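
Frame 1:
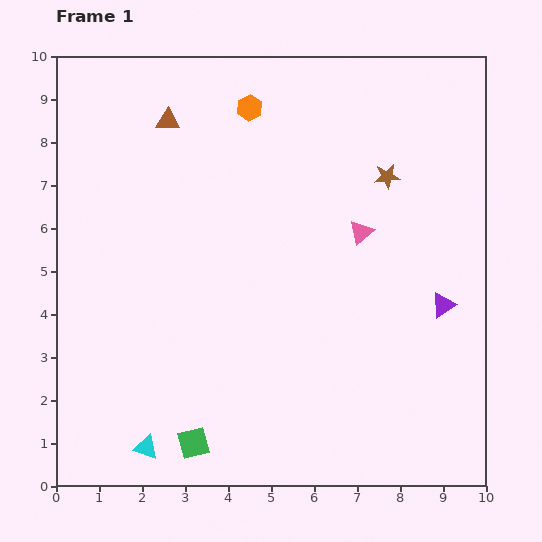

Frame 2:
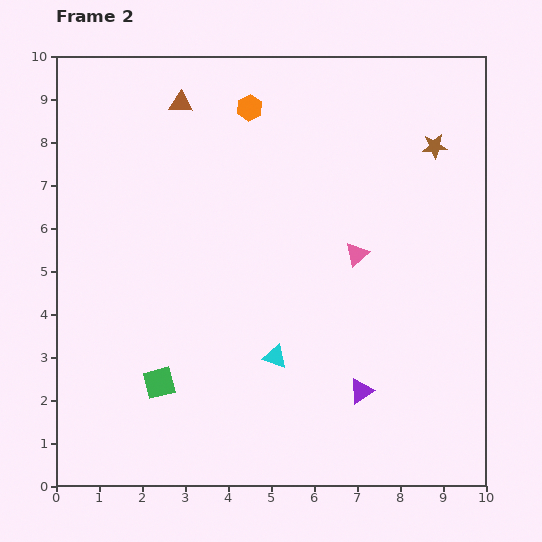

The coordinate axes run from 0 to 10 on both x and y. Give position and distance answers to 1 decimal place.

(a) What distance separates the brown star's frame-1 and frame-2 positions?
1.3

The brown star moved from (7.7, 7.2) to (8.8, 7.9), a distance of √(1.1² + 0.7²) ≈ 1.3.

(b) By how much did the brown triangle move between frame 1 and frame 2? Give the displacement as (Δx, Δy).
(0.3, 0.4)

The brown triangle was at (2.6, 8.5) in frame 1 and (2.9, 8.9) in frame 2.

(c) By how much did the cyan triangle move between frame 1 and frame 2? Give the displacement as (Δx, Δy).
(3.0, 2.1)

The cyan triangle was at (2.1, 0.9) in frame 1 and (5.1, 3.0) in frame 2.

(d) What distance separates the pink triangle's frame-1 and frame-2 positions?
0.5

The pink triangle moved from (7.1, 5.9) to (7.0, 5.4), a distance of √(0.1² + 0.5²) ≈ 0.5.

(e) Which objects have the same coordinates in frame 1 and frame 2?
the orange hexagon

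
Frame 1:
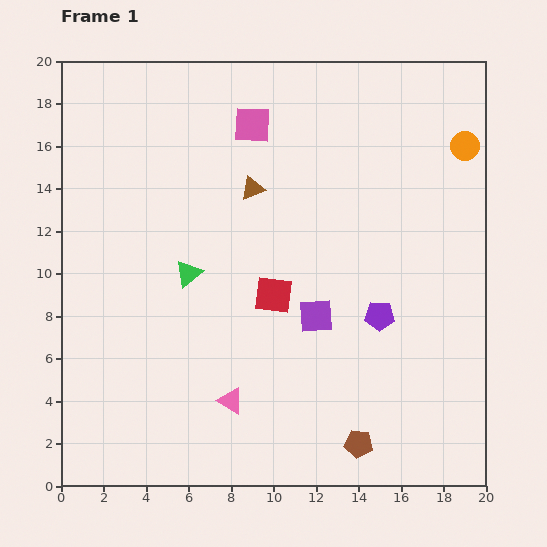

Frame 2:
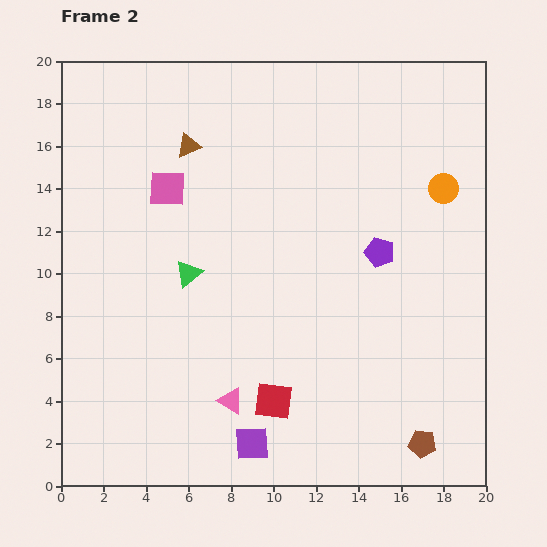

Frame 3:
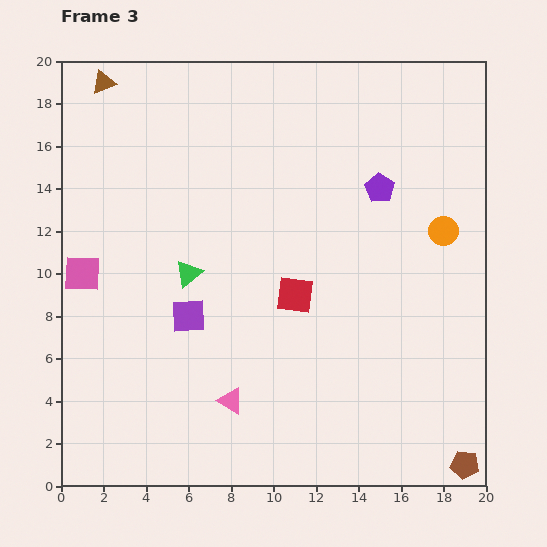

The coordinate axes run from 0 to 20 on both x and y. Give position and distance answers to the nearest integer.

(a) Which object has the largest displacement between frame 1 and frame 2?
the purple square

(moved 7; next 5)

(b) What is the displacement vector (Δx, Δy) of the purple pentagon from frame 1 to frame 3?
(0, 6)

The purple pentagon was at (15, 8) in frame 1 and (15, 14) in frame 3.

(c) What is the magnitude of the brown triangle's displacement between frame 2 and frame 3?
5

The brown triangle moved from (6, 16) to (2, 19), a distance of √(4² + 3²) ≈ 5.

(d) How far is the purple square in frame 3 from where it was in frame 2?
7

The purple square moved from (9, 2) to (6, 8), a distance of √(3² + 6²) ≈ 7.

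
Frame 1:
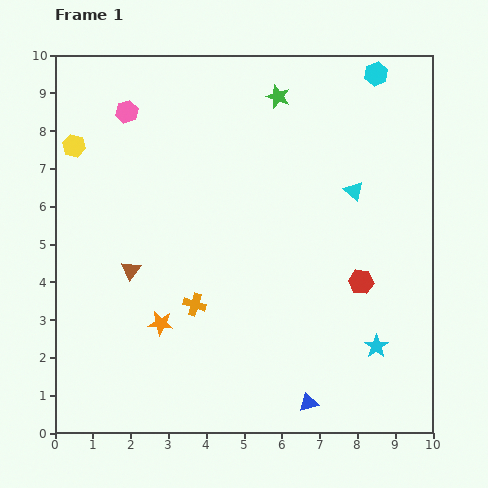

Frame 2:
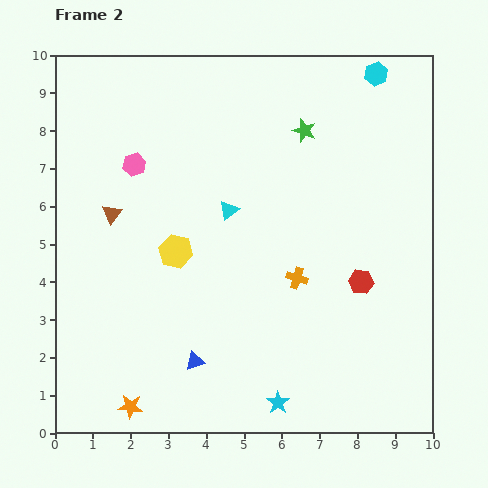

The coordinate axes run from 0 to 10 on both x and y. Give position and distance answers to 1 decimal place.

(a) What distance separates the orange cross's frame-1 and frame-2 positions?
2.8

The orange cross moved from (3.7, 3.4) to (6.4, 4.1), a distance of √(2.7² + 0.7²) ≈ 2.8.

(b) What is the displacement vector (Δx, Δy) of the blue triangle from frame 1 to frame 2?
(-3.0, 1.1)

The blue triangle was at (6.7, 0.8) in frame 1 and (3.7, 1.9) in frame 2.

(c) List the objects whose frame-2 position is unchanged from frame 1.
the red hexagon, the cyan hexagon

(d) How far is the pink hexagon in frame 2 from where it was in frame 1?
1.4

The pink hexagon moved from (1.9, 8.5) to (2.1, 7.1), a distance of √(0.2² + 1.4²) ≈ 1.4.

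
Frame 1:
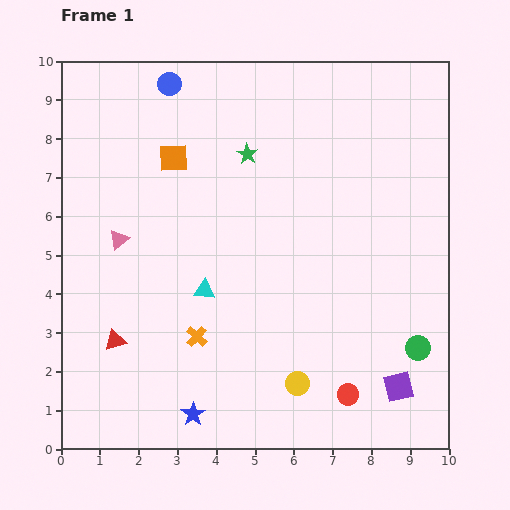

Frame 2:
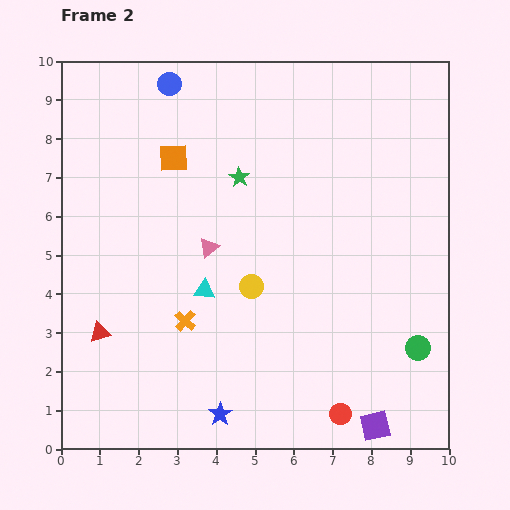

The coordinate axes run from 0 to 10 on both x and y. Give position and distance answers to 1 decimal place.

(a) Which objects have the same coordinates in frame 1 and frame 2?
the green circle, the orange square, the cyan triangle, the blue circle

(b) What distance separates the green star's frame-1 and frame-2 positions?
0.6

The green star moved from (4.8, 7.6) to (4.6, 7.0), a distance of √(0.2² + 0.6²) ≈ 0.6.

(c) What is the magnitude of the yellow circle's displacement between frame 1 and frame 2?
2.8

The yellow circle moved from (6.1, 1.7) to (4.9, 4.2), a distance of √(1.2² + 2.5²) ≈ 2.8.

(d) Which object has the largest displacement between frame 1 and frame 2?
the yellow circle

(moved 2.8; next 2.3)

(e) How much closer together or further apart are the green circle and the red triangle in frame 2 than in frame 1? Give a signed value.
+0.4

Distance in frame 1: 7.8. Distance in frame 2: 8.2.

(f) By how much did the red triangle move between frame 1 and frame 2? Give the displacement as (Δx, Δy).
(-0.4, 0.2)

The red triangle was at (1.4, 2.8) in frame 1 and (1.0, 3.0) in frame 2.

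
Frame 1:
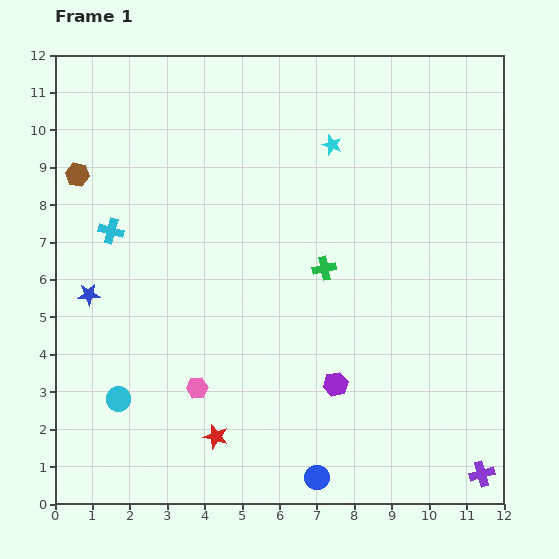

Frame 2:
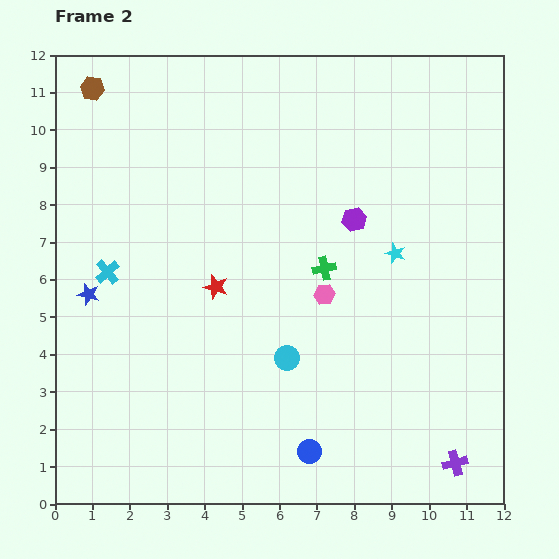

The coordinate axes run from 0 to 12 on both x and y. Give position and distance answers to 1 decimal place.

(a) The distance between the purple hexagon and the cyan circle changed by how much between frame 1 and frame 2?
-1.7

Distance in frame 1: 5.8. Distance in frame 2: 4.1.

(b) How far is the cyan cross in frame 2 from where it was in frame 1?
1.1

The cyan cross moved from (1.5, 7.3) to (1.4, 6.2), a distance of √(0.1² + 1.1²) ≈ 1.1.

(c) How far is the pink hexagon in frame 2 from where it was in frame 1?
4.2

The pink hexagon moved from (3.8, 3.1) to (7.2, 5.6), a distance of √(3.4² + 2.5²) ≈ 4.2.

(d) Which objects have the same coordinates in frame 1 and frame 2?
the green cross, the blue star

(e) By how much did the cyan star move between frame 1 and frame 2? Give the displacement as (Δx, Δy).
(1.7, -2.9)

The cyan star was at (7.4, 9.6) in frame 1 and (9.1, 6.7) in frame 2.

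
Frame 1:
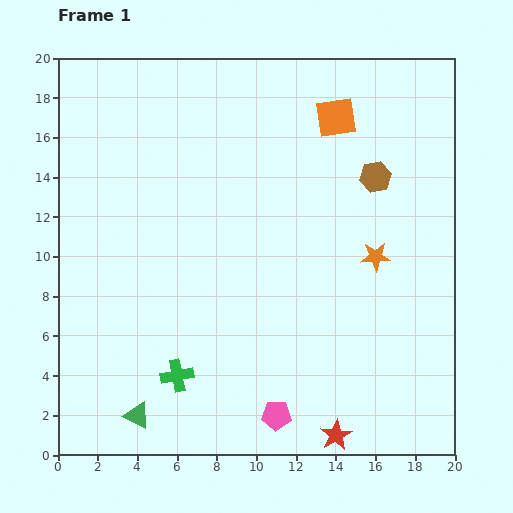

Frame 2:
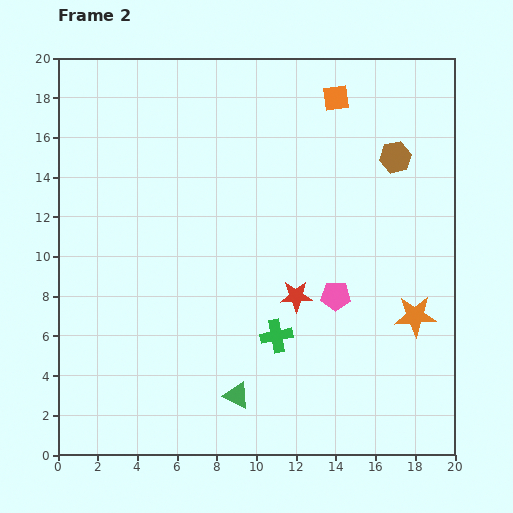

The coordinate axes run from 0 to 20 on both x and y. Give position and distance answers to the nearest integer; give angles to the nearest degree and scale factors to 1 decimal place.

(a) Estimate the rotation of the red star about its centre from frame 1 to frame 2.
28° clockwise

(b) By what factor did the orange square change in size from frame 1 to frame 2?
0.6×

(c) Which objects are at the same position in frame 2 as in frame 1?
none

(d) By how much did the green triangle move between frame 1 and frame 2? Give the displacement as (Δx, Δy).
(5, 1)

The green triangle was at (4, 2) in frame 1 and (9, 3) in frame 2.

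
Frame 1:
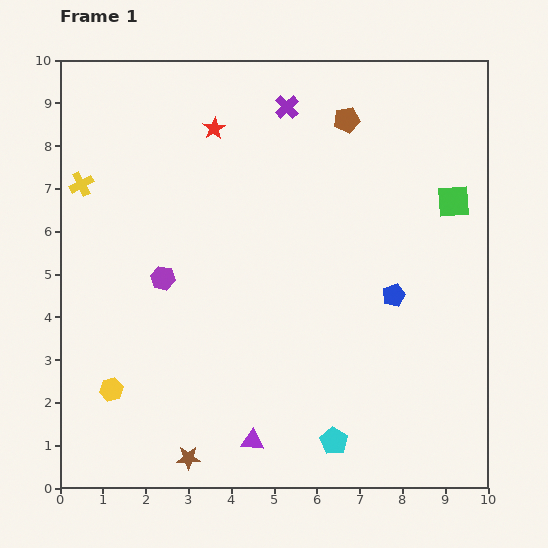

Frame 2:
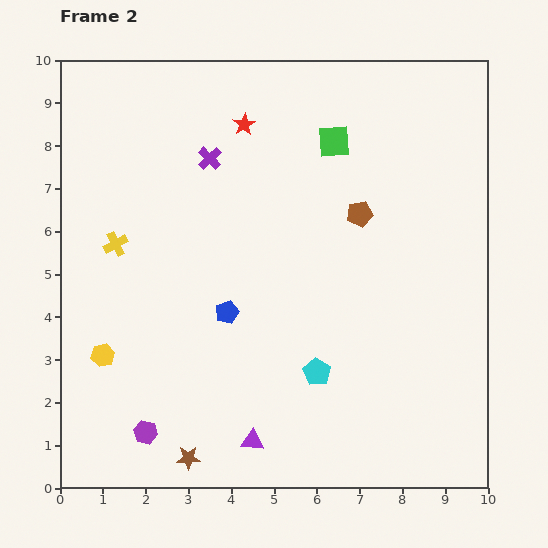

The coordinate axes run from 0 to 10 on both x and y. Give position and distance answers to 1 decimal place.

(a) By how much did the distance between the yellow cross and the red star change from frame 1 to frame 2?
+0.7

Distance in frame 1: 3.4. Distance in frame 2: 4.1.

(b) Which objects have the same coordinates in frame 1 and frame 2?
the brown star, the purple triangle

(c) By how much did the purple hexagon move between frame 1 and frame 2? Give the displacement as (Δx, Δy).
(-0.4, -3.6)

The purple hexagon was at (2.4, 4.9) in frame 1 and (2.0, 1.3) in frame 2.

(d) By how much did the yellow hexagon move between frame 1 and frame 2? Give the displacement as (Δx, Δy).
(-0.2, 0.8)

The yellow hexagon was at (1.2, 2.3) in frame 1 and (1.0, 3.1) in frame 2.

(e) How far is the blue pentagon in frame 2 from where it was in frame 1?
3.9

The blue pentagon moved from (7.8, 4.5) to (3.9, 4.1), a distance of √(3.9² + 0.4²) ≈ 3.9.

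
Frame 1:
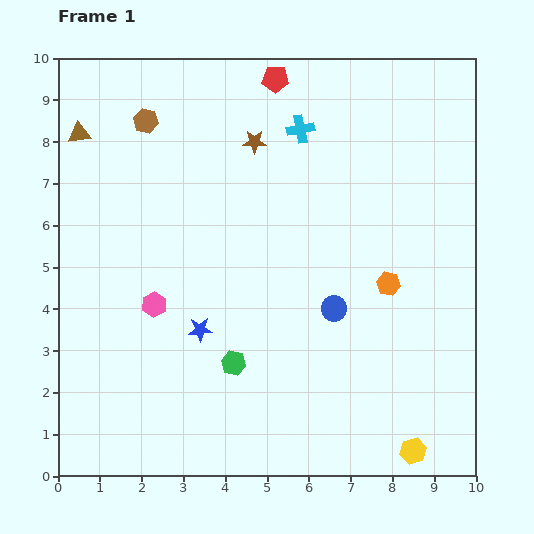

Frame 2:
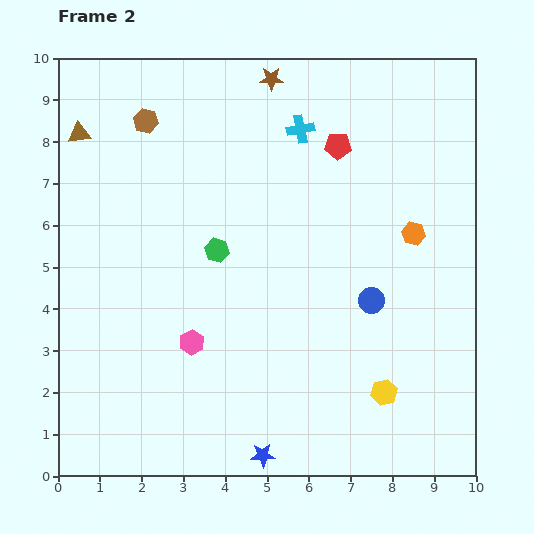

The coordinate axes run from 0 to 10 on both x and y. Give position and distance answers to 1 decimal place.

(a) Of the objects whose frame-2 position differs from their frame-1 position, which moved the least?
the blue circle

(moved 0.9)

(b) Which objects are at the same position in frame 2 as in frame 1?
the brown triangle, the brown hexagon, the cyan cross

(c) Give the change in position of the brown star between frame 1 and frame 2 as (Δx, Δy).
(0.4, 1.5)

The brown star was at (4.7, 8.0) in frame 1 and (5.1, 9.5) in frame 2.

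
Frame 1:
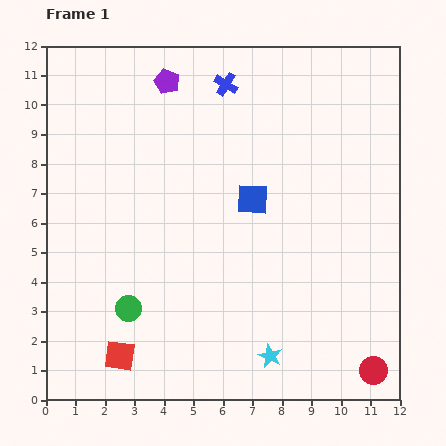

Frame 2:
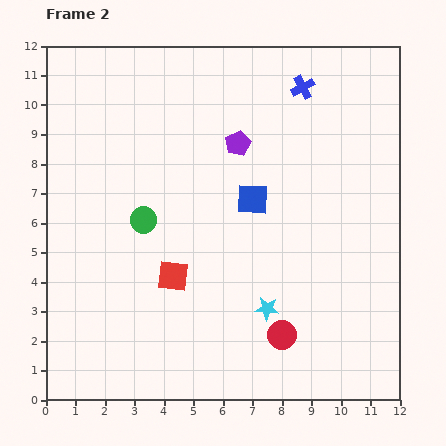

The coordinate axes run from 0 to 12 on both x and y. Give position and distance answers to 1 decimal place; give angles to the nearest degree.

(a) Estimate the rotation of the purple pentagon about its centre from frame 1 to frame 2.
24° clockwise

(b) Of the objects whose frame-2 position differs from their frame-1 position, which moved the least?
the cyan star

(moved 1.6)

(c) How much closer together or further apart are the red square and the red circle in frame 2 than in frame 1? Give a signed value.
-4.4

Distance in frame 1: 8.6. Distance in frame 2: 4.2.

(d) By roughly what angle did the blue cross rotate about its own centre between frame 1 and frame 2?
30° clockwise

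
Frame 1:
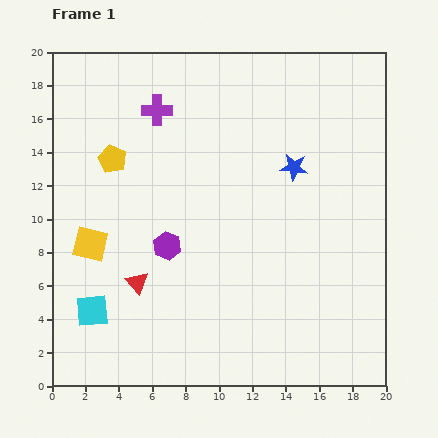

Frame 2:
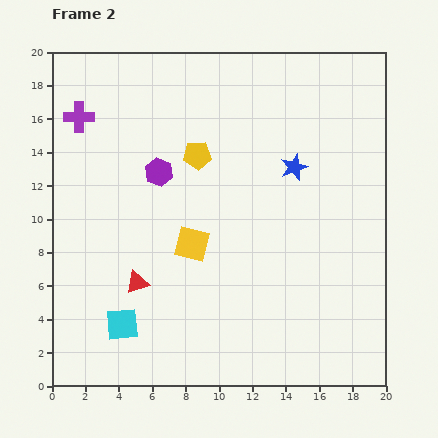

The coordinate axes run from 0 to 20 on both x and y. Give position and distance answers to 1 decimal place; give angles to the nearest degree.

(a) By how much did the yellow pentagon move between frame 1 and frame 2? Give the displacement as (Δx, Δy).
(5.1, 0.2)

The yellow pentagon was at (3.6, 13.6) in frame 1 and (8.7, 13.8) in frame 2.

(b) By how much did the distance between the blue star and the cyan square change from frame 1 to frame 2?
-0.9

Distance in frame 1: 14.8. Distance in frame 2: 13.9.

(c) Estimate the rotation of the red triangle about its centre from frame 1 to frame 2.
52° clockwise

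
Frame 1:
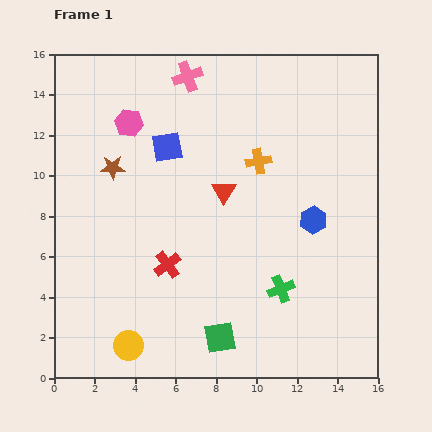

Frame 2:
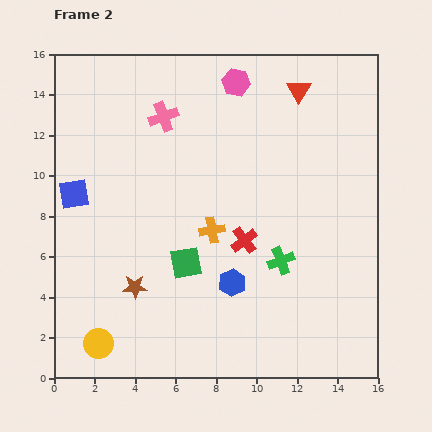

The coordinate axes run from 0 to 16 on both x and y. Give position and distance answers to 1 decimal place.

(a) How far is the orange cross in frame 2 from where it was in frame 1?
4.1

The orange cross moved from (10.1, 10.7) to (7.8, 7.3), a distance of √(2.3² + 3.4²) ≈ 4.1.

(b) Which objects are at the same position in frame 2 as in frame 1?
none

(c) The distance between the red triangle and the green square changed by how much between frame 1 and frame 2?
+3.0

Distance in frame 1: 7.2. Distance in frame 2: 10.2.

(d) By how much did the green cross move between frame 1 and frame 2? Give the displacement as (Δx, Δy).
(0.0, 1.4)

The green cross was at (11.2, 4.4) in frame 1 and (11.2, 5.8) in frame 2.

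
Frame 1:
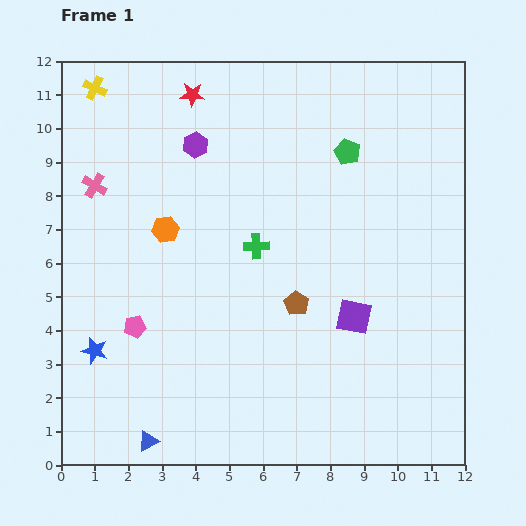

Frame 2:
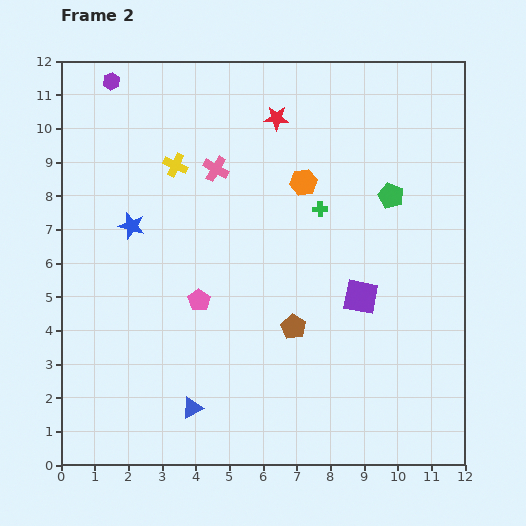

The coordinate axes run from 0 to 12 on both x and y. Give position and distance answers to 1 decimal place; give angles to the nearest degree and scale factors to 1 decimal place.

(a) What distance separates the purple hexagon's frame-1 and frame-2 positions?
3.1

The purple hexagon moved from (4.0, 9.5) to (1.5, 11.4), a distance of √(2.5² + 1.9²) ≈ 3.1.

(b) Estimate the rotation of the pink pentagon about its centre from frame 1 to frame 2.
25° counter-clockwise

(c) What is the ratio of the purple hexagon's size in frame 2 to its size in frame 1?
0.7×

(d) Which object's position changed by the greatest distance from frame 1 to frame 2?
the orange hexagon

(moved 4.3; next 3.9)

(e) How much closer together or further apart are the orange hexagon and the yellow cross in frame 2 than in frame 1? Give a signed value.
-0.9

Distance in frame 1: 4.7. Distance in frame 2: 3.8.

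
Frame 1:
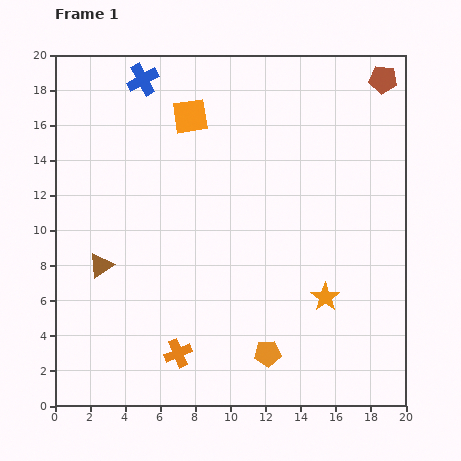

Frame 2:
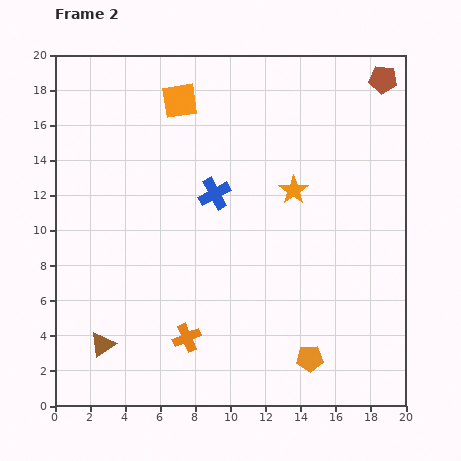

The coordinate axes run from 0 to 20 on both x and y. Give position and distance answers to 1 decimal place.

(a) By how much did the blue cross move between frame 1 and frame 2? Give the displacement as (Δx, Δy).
(4.1, -6.5)

The blue cross was at (5.0, 18.6) in frame 1 and (9.1, 12.1) in frame 2.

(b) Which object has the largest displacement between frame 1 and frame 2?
the blue cross

(moved 7.7; next 6.4)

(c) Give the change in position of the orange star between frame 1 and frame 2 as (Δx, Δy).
(-1.8, 6.1)

The orange star was at (15.4, 6.2) in frame 1 and (13.6, 12.3) in frame 2.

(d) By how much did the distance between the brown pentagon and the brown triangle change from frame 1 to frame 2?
+2.7

Distance in frame 1: 19.3. Distance in frame 2: 22.0.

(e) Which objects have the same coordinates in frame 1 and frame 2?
the brown pentagon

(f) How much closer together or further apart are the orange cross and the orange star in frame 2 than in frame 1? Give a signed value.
+1.4

Distance in frame 1: 9.0. Distance in frame 2: 10.4.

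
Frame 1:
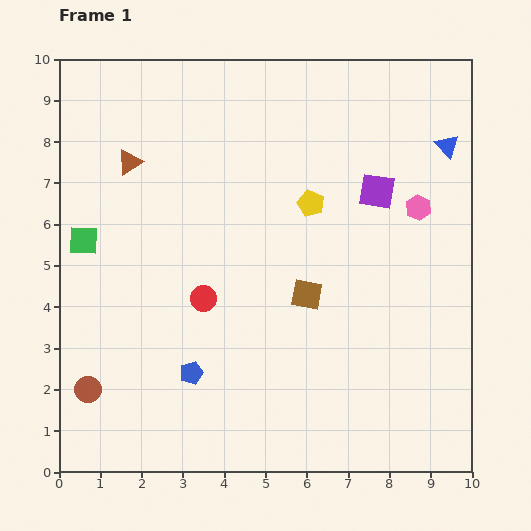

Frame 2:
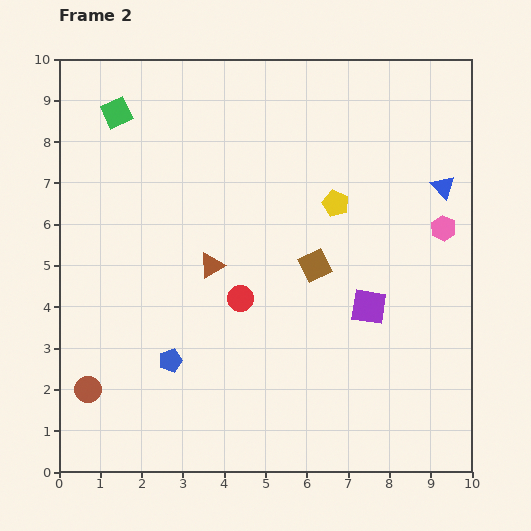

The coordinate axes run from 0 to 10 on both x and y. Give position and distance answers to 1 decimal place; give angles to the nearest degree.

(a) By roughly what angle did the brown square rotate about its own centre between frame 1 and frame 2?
37° counter-clockwise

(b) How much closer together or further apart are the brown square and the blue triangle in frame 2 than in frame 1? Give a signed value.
-1.4

Distance in frame 1: 5.0. Distance in frame 2: 3.6.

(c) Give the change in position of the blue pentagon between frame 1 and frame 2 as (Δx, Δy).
(-0.5, 0.3)

The blue pentagon was at (3.2, 2.4) in frame 1 and (2.7, 2.7) in frame 2.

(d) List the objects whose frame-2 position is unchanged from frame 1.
the brown circle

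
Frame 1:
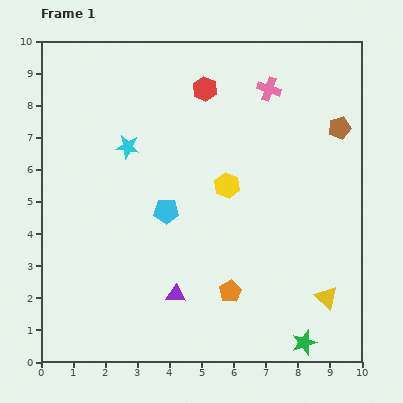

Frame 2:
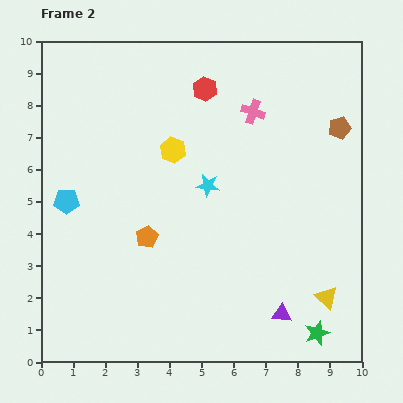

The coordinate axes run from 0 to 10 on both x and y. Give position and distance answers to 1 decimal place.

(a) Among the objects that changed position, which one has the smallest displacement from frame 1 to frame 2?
the green star

(moved 0.5)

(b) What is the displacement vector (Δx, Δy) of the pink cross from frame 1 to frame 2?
(-0.5, -0.7)

The pink cross was at (7.1, 8.5) in frame 1 and (6.6, 7.8) in frame 2.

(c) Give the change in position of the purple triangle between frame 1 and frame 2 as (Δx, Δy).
(3.3, -0.6)

The purple triangle was at (4.2, 2.1) in frame 1 and (7.5, 1.5) in frame 2.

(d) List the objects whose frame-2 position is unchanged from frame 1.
the brown pentagon, the red hexagon, the yellow triangle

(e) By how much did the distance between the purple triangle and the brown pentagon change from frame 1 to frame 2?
-1.2

Distance in frame 1: 7.3. Distance in frame 2: 6.1.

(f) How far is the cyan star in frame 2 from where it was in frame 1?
2.8

The cyan star moved from (2.7, 6.7) to (5.2, 5.5), a distance of √(2.5² + 1.2²) ≈ 2.8.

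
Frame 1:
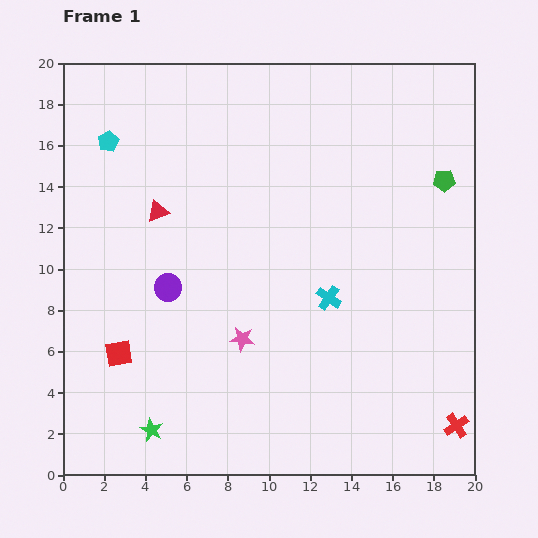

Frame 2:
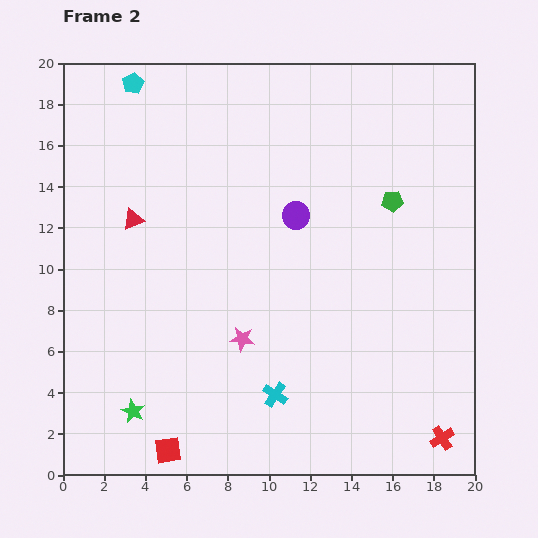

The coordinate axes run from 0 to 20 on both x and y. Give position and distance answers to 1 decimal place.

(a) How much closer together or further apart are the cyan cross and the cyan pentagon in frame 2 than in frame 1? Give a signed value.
+3.5

Distance in frame 1: 13.1. Distance in frame 2: 16.6.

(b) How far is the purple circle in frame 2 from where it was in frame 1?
7.1

The purple circle moved from (5.1, 9.1) to (11.3, 12.6), a distance of √(6.2² + 3.5²) ≈ 7.1.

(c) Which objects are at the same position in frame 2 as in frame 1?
the pink star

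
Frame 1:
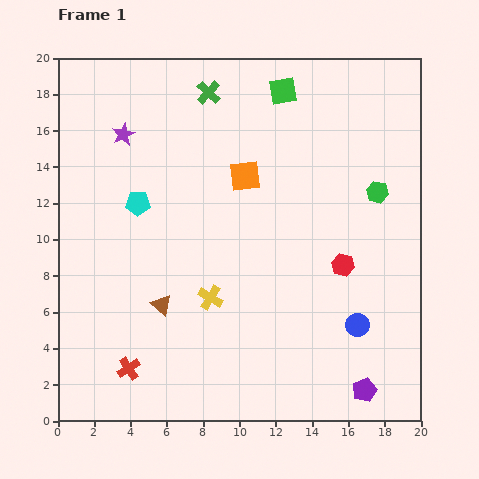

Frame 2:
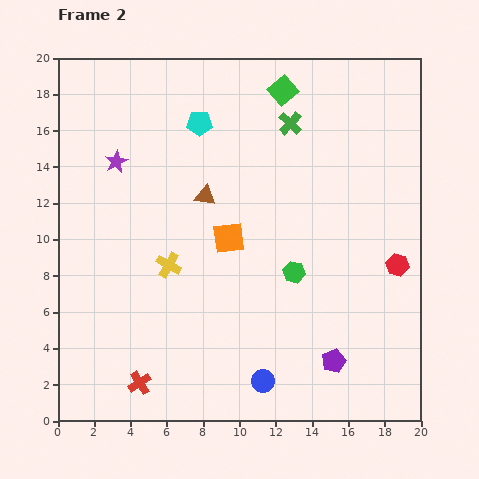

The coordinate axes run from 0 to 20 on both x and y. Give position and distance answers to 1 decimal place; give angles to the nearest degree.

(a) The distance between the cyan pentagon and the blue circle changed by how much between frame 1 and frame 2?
+0.8

Distance in frame 1: 13.8. Distance in frame 2: 14.6.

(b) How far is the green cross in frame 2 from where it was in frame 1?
4.8

The green cross moved from (8.3, 18.1) to (12.8, 16.4), a distance of √(4.5² + 1.7²) ≈ 4.8.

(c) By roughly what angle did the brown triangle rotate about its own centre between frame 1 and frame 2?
29° counter-clockwise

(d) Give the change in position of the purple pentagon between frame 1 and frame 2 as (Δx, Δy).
(-1.7, 1.6)

The purple pentagon was at (16.9, 1.7) in frame 1 and (15.2, 3.3) in frame 2.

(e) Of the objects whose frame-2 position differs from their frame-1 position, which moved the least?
the red cross

(moved 1.0)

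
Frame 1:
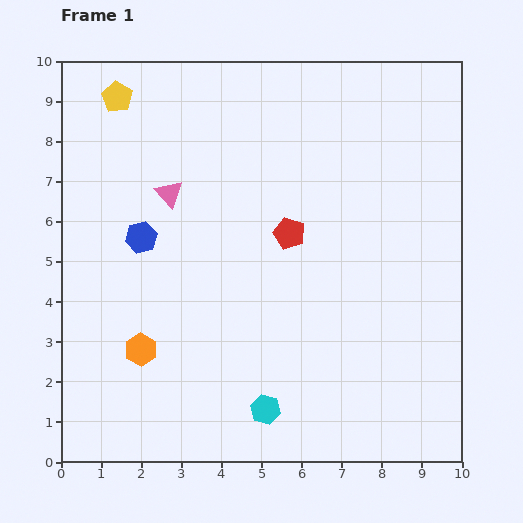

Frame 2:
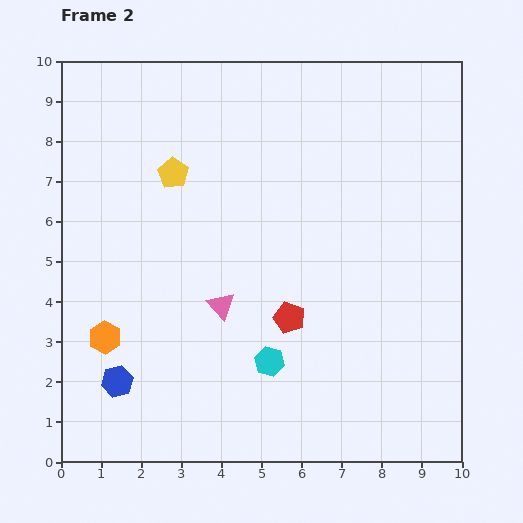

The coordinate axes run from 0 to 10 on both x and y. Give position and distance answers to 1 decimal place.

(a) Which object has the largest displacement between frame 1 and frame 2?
the blue hexagon

(moved 3.6; next 3.1)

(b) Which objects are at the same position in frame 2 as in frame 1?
none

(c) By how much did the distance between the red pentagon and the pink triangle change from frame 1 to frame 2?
-1.5

Distance in frame 1: 3.2. Distance in frame 2: 1.7.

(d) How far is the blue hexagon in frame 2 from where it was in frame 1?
3.6

The blue hexagon moved from (2.0, 5.6) to (1.4, 2.0), a distance of √(0.6² + 3.6²) ≈ 3.6.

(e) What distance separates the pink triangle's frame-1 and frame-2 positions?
3.1

The pink triangle moved from (2.7, 6.7) to (4.0, 3.9), a distance of √(1.3² + 2.8²) ≈ 3.1.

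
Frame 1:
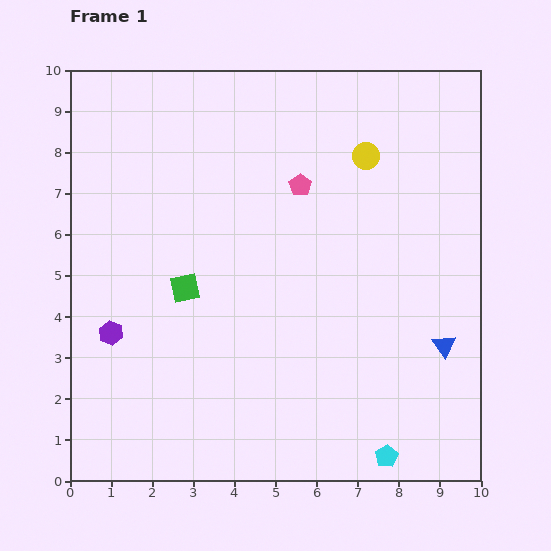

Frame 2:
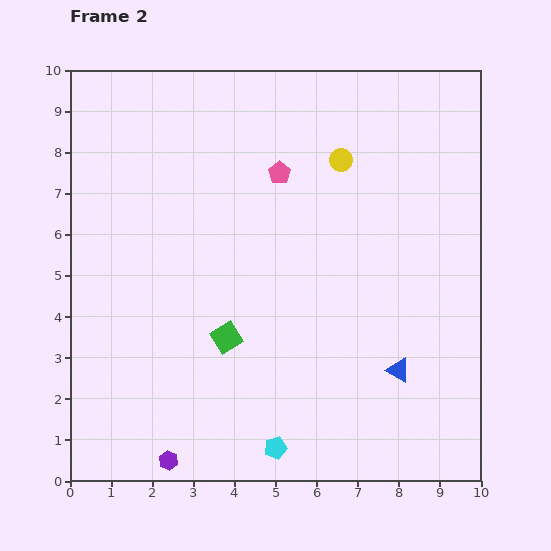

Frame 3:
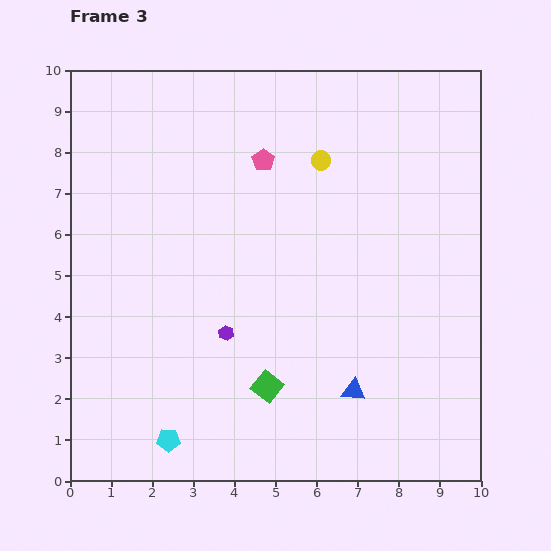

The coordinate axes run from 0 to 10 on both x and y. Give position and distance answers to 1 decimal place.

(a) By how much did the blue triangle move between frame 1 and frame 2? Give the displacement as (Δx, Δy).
(-1.1, -0.6)

The blue triangle was at (9.1, 3.3) in frame 1 and (8.0, 2.7) in frame 2.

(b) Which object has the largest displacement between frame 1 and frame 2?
the purple hexagon

(moved 3.4; next 2.7)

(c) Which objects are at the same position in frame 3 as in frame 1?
none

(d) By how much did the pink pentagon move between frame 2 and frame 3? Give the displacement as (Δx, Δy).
(-0.4, 0.3)

The pink pentagon was at (5.1, 7.5) in frame 2 and (4.7, 7.8) in frame 3.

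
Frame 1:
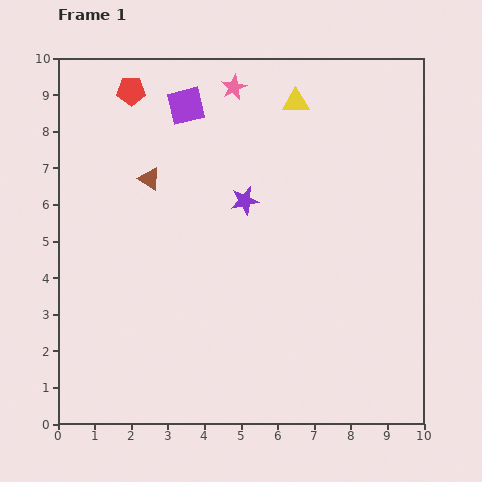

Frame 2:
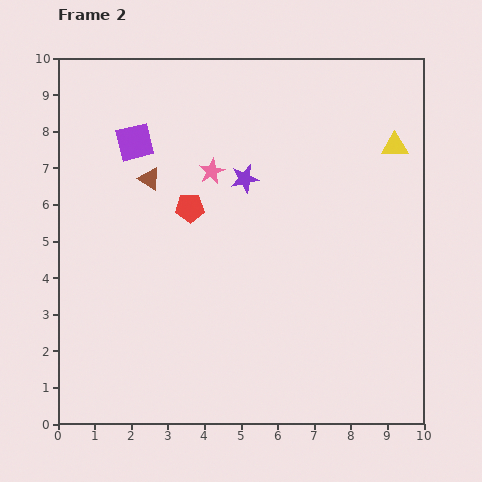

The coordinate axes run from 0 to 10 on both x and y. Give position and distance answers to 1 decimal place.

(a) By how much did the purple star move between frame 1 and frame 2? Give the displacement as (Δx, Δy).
(0.0, 0.6)

The purple star was at (5.1, 6.1) in frame 1 and (5.1, 6.7) in frame 2.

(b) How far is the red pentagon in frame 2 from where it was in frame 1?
3.6

The red pentagon moved from (2.0, 9.1) to (3.6, 5.9), a distance of √(1.6² + 3.2²) ≈ 3.6.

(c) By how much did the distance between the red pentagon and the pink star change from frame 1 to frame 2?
-1.6

Distance in frame 1: 2.8. Distance in frame 2: 1.2.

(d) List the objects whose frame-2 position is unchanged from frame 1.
the brown triangle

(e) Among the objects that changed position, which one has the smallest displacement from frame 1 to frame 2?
the purple star

(moved 0.6)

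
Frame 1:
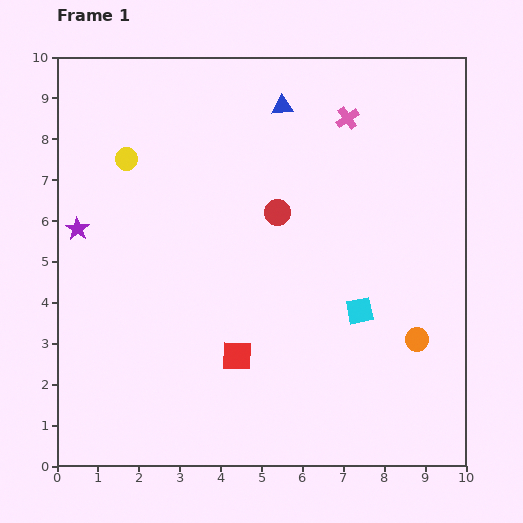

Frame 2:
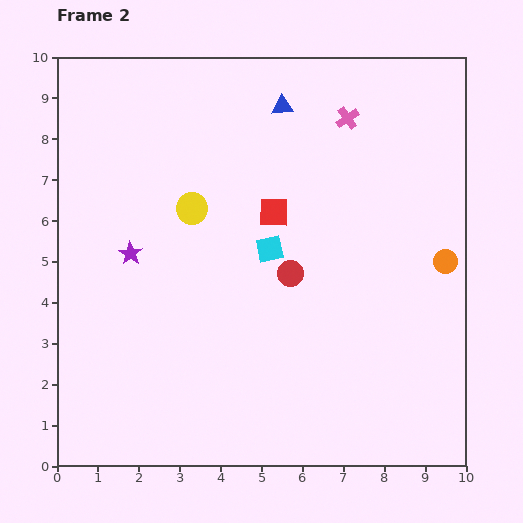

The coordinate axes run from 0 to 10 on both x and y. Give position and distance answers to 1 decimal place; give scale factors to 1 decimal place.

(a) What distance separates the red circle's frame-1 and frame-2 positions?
1.5

The red circle moved from (5.4, 6.2) to (5.7, 4.7), a distance of √(0.3² + 1.5²) ≈ 1.5.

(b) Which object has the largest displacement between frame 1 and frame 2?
the red square

(moved 3.6; next 2.7)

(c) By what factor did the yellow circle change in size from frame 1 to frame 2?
1.4×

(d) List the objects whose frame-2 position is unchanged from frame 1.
the blue triangle, the pink cross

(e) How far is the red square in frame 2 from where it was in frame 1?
3.6

The red square moved from (4.4, 2.7) to (5.3, 6.2), a distance of √(0.9² + 3.5²) ≈ 3.6.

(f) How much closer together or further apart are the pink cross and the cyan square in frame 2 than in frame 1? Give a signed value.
-1.0

Distance in frame 1: 4.7. Distance in frame 2: 3.7.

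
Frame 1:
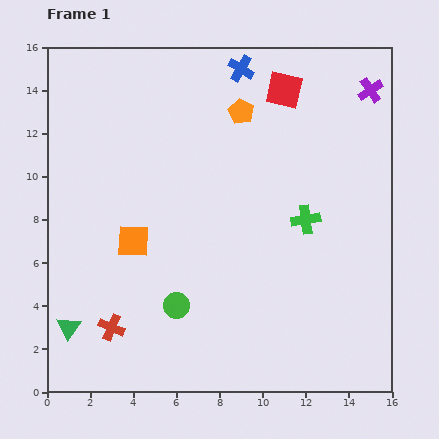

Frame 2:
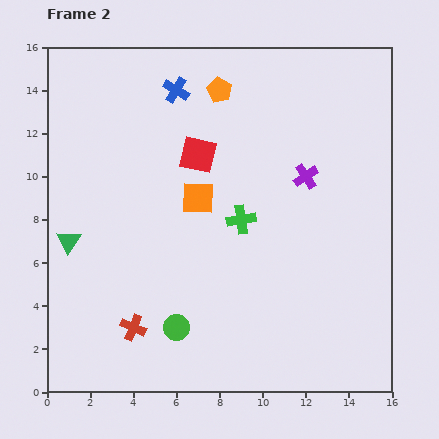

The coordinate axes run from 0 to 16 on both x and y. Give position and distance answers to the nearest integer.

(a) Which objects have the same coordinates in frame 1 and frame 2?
none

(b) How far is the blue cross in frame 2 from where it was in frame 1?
3

The blue cross moved from (9, 15) to (6, 14), a distance of √(3² + 1²) ≈ 3.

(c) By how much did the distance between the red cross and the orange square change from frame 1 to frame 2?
+3

Distance in frame 1: 4. Distance in frame 2: 7.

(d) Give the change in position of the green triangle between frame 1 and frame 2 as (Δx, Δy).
(0, 4)

The green triangle was at (1, 3) in frame 1 and (1, 7) in frame 2.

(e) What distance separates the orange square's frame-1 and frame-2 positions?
4

The orange square moved from (4, 7) to (7, 9), a distance of √(3² + 2²) ≈ 4.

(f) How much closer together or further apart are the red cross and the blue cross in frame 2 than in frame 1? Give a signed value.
-2

Distance in frame 1: 13. Distance in frame 2: 11.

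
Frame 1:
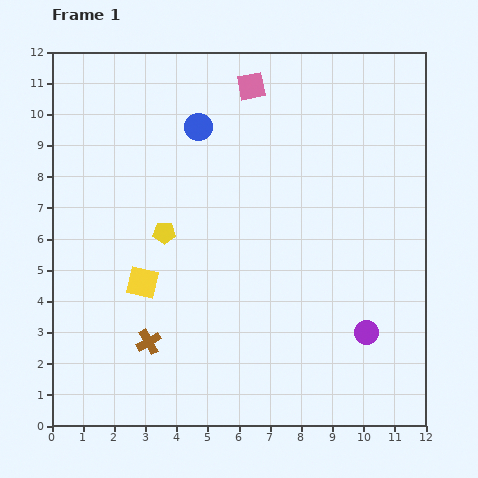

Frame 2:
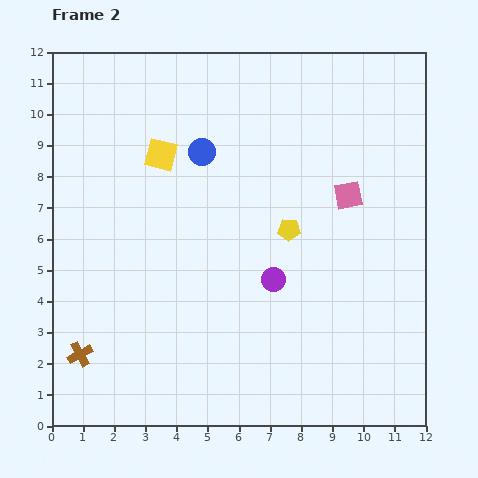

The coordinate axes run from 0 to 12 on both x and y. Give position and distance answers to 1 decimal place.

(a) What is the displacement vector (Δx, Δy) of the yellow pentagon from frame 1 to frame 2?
(4.0, 0.1)

The yellow pentagon was at (3.6, 6.2) in frame 1 and (7.6, 6.3) in frame 2.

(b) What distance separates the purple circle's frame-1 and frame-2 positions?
3.4

The purple circle moved from (10.1, 3.0) to (7.1, 4.7), a distance of √(3.0² + 1.7²) ≈ 3.4.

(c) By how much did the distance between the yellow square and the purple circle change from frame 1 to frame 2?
-2.0

Distance in frame 1: 7.4. Distance in frame 2: 5.4.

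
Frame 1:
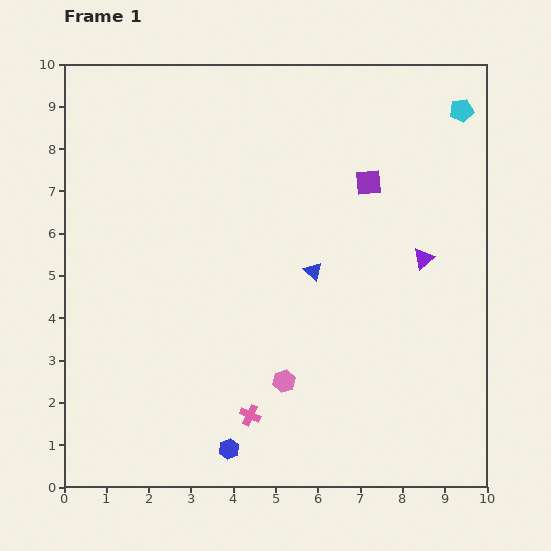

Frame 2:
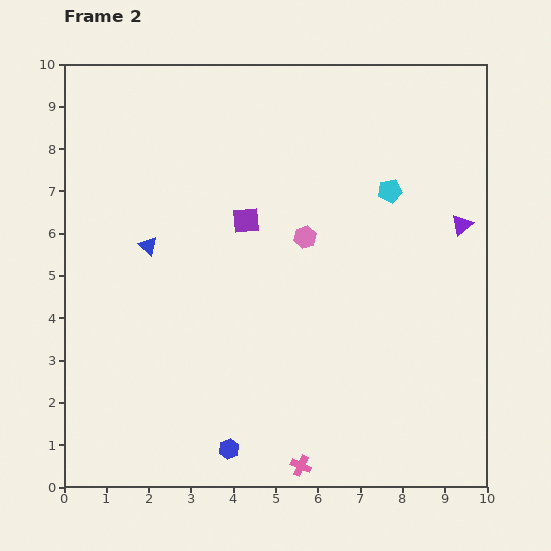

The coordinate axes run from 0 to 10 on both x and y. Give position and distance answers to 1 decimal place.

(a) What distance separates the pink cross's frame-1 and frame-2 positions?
1.7

The pink cross moved from (4.4, 1.7) to (5.6, 0.5), a distance of √(1.2² + 1.2²) ≈ 1.7.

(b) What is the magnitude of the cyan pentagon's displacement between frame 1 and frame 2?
2.5

The cyan pentagon moved from (9.4, 8.9) to (7.7, 7.0), a distance of √(1.7² + 1.9²) ≈ 2.5.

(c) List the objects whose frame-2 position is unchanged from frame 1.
the blue hexagon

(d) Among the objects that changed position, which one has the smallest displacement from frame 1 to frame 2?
the purple triangle

(moved 1.2)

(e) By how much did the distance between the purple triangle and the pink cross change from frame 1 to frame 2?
+1.4

Distance in frame 1: 5.5. Distance in frame 2: 6.9.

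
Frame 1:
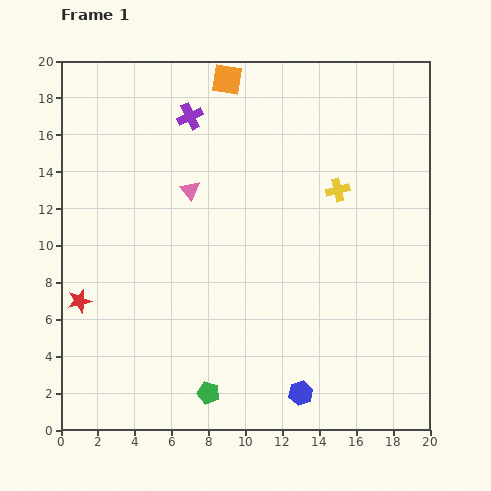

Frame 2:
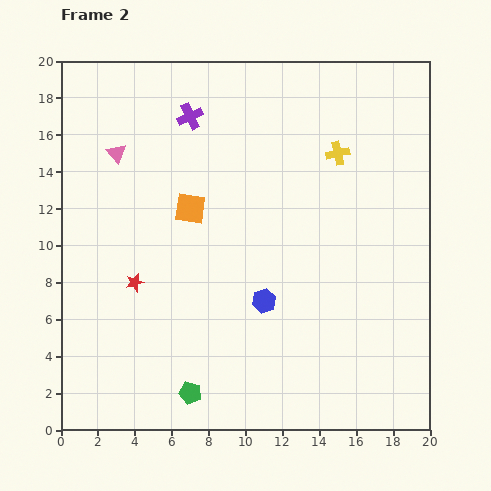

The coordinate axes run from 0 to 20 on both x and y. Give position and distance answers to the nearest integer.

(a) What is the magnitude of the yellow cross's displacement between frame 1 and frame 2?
2

The yellow cross moved from (15, 13) to (15, 15), a distance of √(0² + 2²) ≈ 2.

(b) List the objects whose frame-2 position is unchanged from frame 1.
the purple cross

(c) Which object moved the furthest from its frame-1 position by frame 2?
the orange square

(moved 7; next 5)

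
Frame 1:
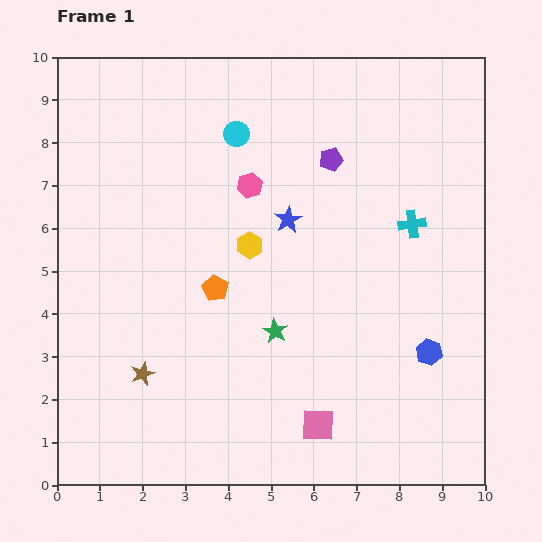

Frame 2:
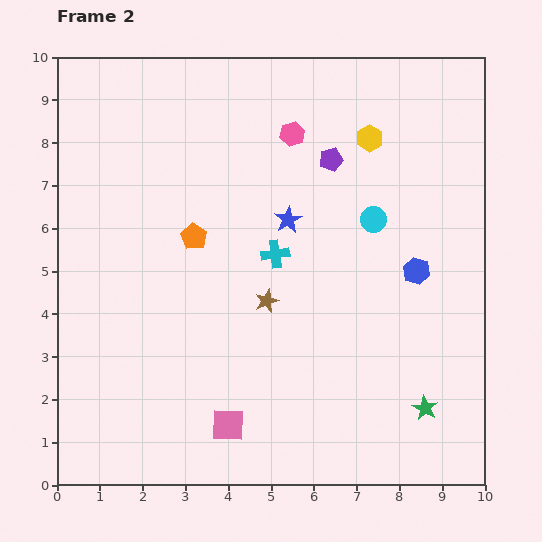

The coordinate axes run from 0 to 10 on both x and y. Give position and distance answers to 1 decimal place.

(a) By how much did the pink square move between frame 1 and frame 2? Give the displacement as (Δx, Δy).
(-2.1, 0.0)

The pink square was at (6.1, 1.4) in frame 1 and (4.0, 1.4) in frame 2.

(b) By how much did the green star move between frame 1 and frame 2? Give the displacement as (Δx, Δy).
(3.5, -1.8)

The green star was at (5.1, 3.6) in frame 1 and (8.6, 1.8) in frame 2.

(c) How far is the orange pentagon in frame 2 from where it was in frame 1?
1.3

The orange pentagon moved from (3.7, 4.6) to (3.2, 5.8), a distance of √(0.5² + 1.2²) ≈ 1.3.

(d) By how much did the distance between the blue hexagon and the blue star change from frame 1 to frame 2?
-1.3

Distance in frame 1: 4.5. Distance in frame 2: 3.2.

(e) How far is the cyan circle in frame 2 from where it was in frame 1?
3.8

The cyan circle moved from (4.2, 8.2) to (7.4, 6.2), a distance of √(3.2² + 2.0²) ≈ 3.8.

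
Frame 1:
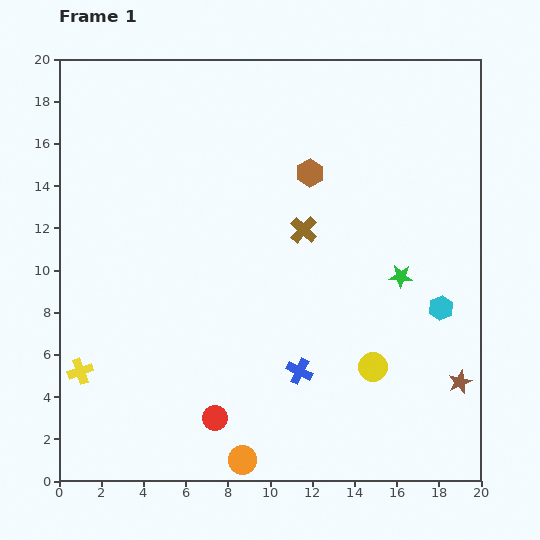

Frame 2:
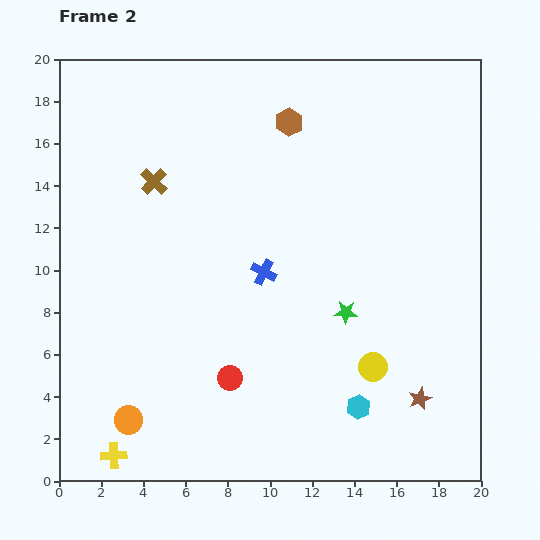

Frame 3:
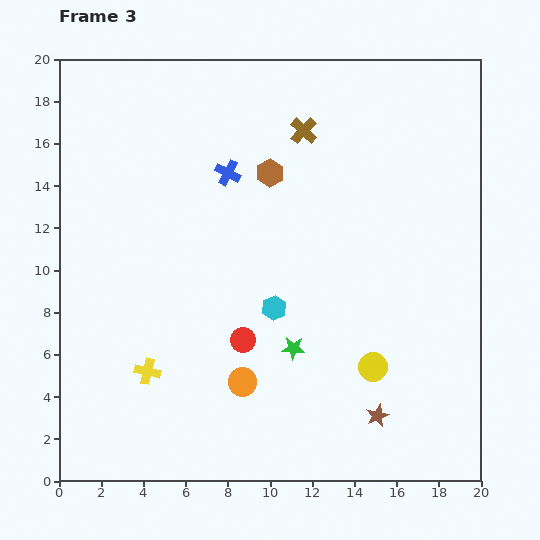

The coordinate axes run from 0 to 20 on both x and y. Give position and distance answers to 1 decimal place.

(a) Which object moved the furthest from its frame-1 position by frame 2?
the brown cross

(moved 7.5; next 6.1)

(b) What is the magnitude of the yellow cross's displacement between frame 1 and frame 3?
3.2

The yellow cross moved from (1.0, 5.2) to (4.2, 5.2), a distance of √(3.2² + 0.0²) ≈ 3.2.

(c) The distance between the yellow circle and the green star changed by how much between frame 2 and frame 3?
+1.0

Distance in frame 2: 2.9. Distance in frame 3: 3.9.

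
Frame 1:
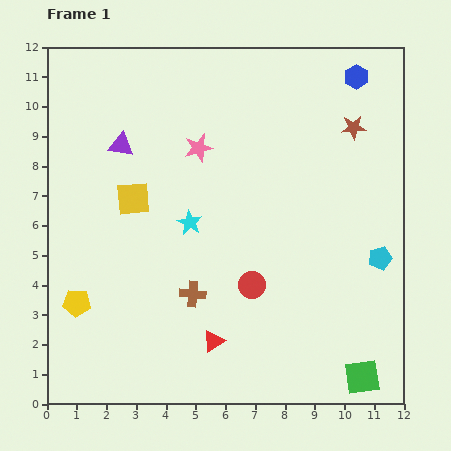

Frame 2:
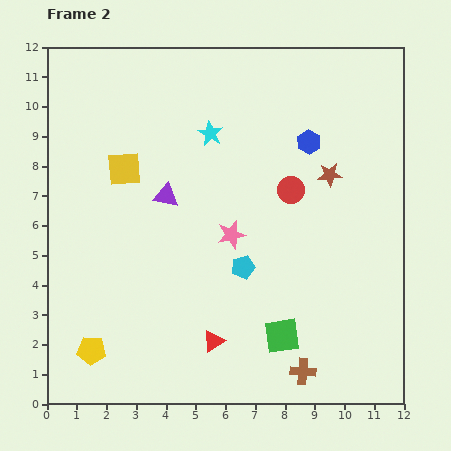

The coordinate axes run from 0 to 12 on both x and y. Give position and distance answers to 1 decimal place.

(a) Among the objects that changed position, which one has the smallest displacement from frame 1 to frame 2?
the yellow square

(moved 1.0)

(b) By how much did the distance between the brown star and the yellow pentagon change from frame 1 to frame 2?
-1.1

Distance in frame 1: 11.0. Distance in frame 2: 9.9.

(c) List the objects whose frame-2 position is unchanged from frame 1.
the red triangle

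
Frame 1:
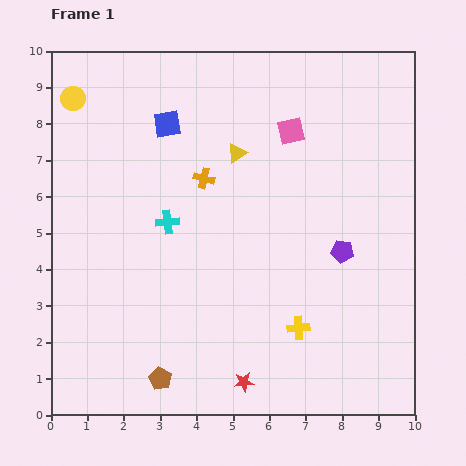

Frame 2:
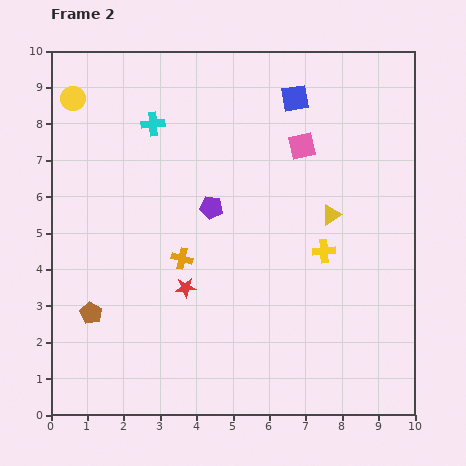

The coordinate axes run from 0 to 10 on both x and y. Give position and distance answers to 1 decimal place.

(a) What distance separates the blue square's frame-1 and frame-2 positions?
3.6

The blue square moved from (3.2, 8.0) to (6.7, 8.7), a distance of √(3.5² + 0.7²) ≈ 3.6.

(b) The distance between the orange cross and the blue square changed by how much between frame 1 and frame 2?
+3.6

Distance in frame 1: 1.8. Distance in frame 2: 5.4.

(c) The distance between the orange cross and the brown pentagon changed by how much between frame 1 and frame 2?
-2.7

Distance in frame 1: 5.6. Distance in frame 2: 2.9.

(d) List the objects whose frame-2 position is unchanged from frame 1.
the yellow circle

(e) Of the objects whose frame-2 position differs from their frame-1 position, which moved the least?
the pink square

(moved 0.5)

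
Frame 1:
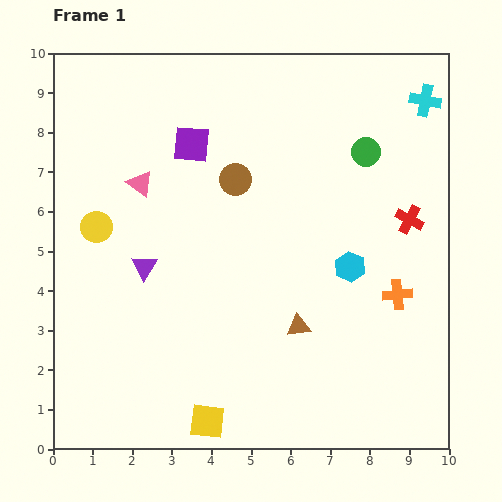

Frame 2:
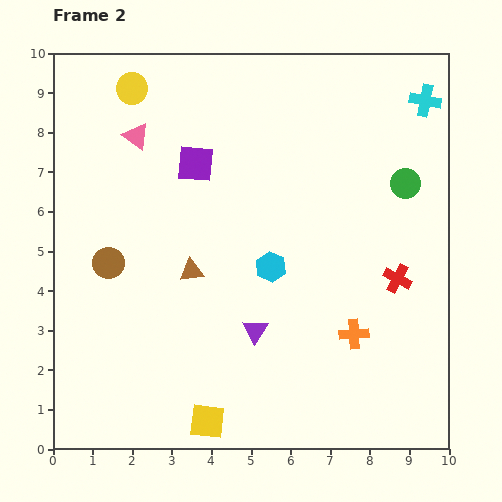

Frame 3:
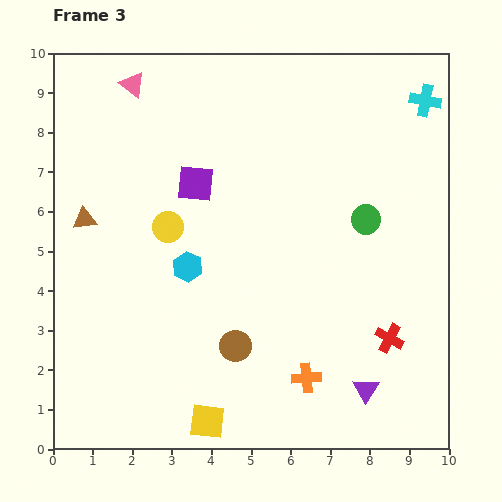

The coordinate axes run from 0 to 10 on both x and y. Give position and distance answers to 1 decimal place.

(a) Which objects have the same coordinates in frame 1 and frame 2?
the cyan cross, the yellow square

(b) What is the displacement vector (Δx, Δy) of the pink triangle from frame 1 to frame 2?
(-0.1, 1.2)

The pink triangle was at (2.2, 6.7) in frame 1 and (2.1, 7.9) in frame 2.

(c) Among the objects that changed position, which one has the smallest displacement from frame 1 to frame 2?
the purple square

(moved 0.5)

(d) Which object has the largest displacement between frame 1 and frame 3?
the purple triangle

(moved 6.4; next 6.0)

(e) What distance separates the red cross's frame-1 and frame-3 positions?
3.0

The red cross moved from (9.0, 5.8) to (8.5, 2.8), a distance of √(0.5² + 3.0²) ≈ 3.0.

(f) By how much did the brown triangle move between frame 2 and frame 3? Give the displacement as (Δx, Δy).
(-2.7, 1.3)

The brown triangle was at (3.5, 4.5) in frame 2 and (0.8, 5.8) in frame 3.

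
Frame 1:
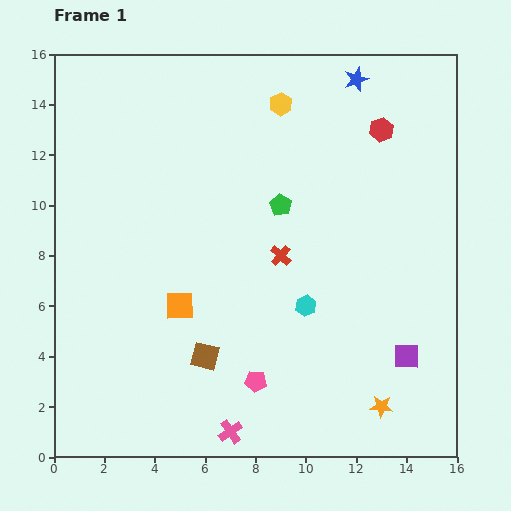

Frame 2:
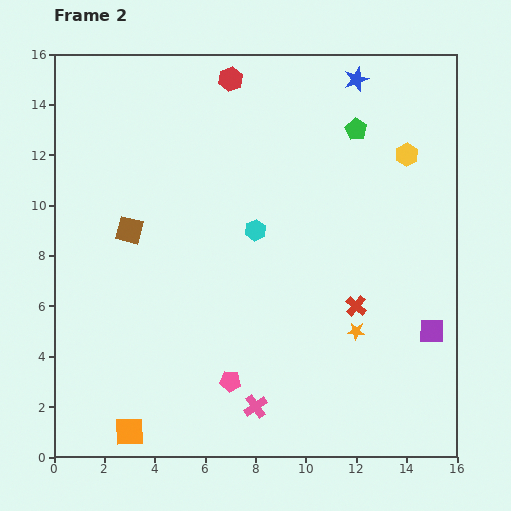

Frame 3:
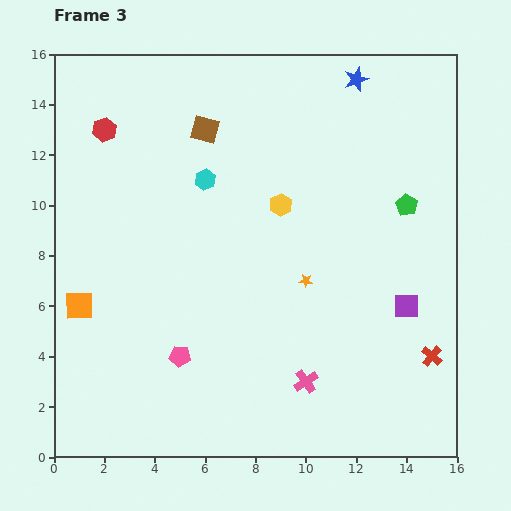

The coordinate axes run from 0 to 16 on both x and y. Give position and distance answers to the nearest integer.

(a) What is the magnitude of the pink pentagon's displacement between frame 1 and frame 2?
1

The pink pentagon moved from (8, 3) to (7, 3), a distance of √(1² + 0²) ≈ 1.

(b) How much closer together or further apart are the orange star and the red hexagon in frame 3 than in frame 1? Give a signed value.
-1

Distance in frame 1: 11. Distance in frame 3: 10.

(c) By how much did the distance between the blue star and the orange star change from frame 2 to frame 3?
-2

Distance in frame 2: 10. Distance in frame 3: 8.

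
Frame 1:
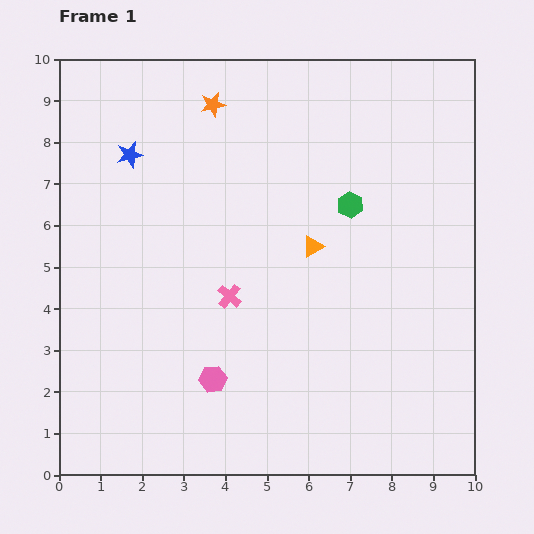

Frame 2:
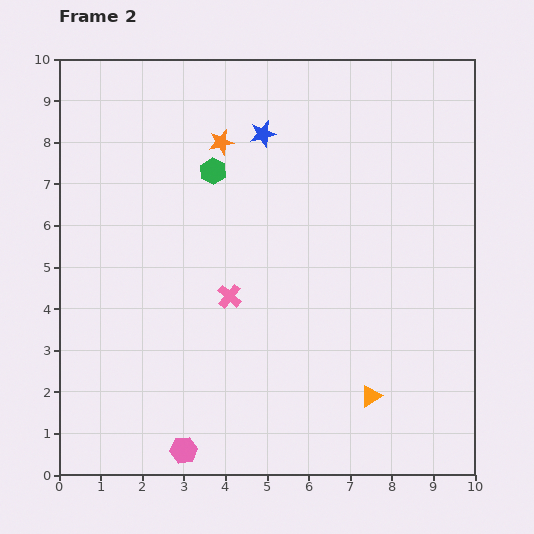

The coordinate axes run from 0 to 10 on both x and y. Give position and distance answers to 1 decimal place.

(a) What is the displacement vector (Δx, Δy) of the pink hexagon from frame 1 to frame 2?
(-0.7, -1.7)

The pink hexagon was at (3.7, 2.3) in frame 1 and (3.0, 0.6) in frame 2.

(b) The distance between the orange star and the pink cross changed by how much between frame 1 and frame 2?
-0.9

Distance in frame 1: 4.6. Distance in frame 2: 3.7.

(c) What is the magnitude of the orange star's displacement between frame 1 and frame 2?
0.9

The orange star moved from (3.7, 8.9) to (3.9, 8.0), a distance of √(0.2² + 0.9²) ≈ 0.9.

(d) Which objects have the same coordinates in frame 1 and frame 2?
the pink cross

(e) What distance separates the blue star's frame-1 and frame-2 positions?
3.2

The blue star moved from (1.7, 7.7) to (4.9, 8.2), a distance of √(3.2² + 0.5²) ≈ 3.2.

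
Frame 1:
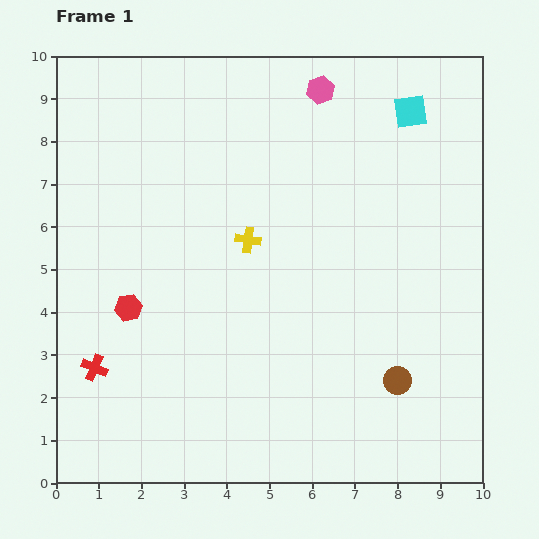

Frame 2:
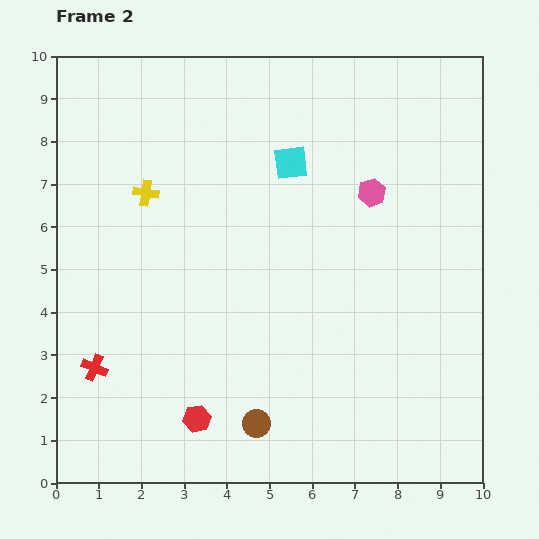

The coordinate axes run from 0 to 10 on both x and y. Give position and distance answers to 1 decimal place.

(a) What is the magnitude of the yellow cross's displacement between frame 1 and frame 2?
2.6

The yellow cross moved from (4.5, 5.7) to (2.1, 6.8), a distance of √(2.4² + 1.1²) ≈ 2.6.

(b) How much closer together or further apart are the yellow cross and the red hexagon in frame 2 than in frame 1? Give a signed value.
+2.2

Distance in frame 1: 3.2. Distance in frame 2: 5.4.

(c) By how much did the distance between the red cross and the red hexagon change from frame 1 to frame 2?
+1.1

Distance in frame 1: 1.6. Distance in frame 2: 2.7.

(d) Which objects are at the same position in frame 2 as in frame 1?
the red cross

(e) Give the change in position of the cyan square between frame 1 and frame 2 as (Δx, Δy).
(-2.8, -1.2)

The cyan square was at (8.3, 8.7) in frame 1 and (5.5, 7.5) in frame 2.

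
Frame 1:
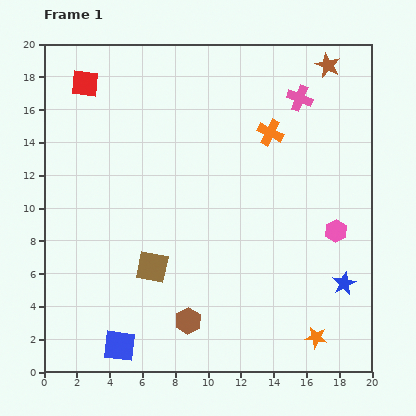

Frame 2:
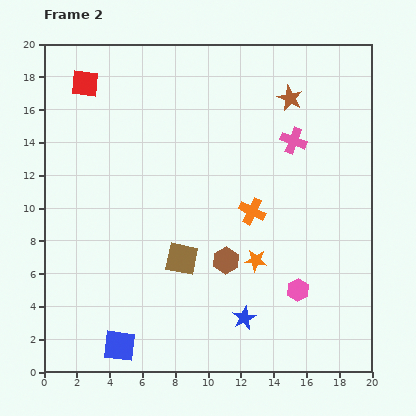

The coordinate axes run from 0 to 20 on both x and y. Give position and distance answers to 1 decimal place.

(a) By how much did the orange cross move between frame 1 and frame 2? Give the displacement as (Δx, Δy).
(-1.1, -4.8)

The orange cross was at (13.8, 14.6) in frame 1 and (12.7, 9.8) in frame 2.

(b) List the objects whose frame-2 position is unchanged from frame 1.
the red square, the blue square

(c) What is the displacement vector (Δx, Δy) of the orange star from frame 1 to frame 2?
(-3.7, 4.7)

The orange star was at (16.6, 2.1) in frame 1 and (12.9, 6.8) in frame 2.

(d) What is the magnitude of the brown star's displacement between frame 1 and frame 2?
3.0

The brown star moved from (17.3, 18.7) to (15.0, 16.7), a distance of √(2.3² + 2.0²) ≈ 3.0.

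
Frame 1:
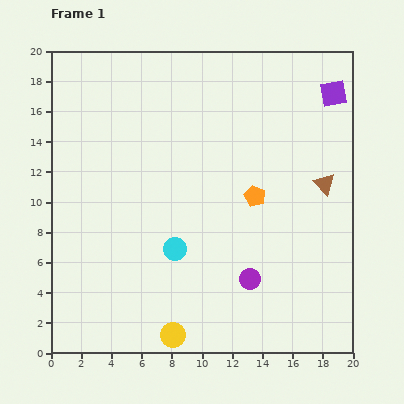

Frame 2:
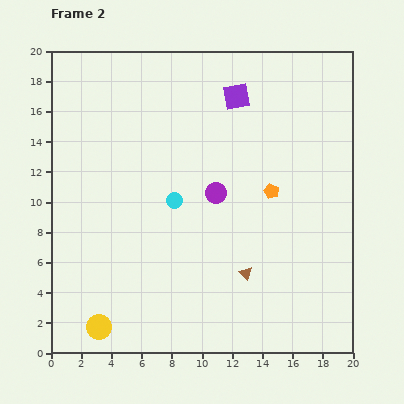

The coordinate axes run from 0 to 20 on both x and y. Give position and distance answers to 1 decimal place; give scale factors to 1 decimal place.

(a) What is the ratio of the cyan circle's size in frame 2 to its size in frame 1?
0.7×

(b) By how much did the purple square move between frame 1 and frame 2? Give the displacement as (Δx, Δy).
(-6.4, -0.2)

The purple square was at (18.7, 17.2) in frame 1 and (12.3, 17.0) in frame 2.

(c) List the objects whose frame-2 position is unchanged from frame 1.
none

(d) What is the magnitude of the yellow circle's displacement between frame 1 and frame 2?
4.9

The yellow circle moved from (8.1, 1.2) to (3.2, 1.7), a distance of √(4.9² + 0.5²) ≈ 4.9.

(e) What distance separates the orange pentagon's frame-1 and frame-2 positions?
1.1

The orange pentagon moved from (13.5, 10.4) to (14.6, 10.7), a distance of √(1.1² + 0.3²) ≈ 1.1.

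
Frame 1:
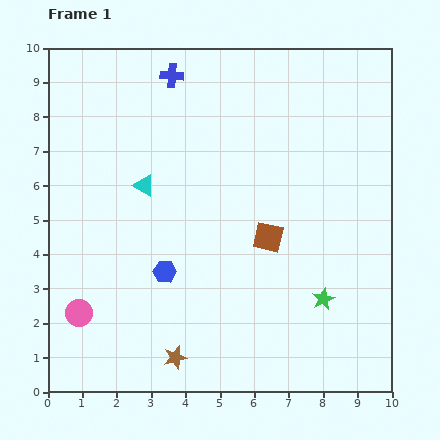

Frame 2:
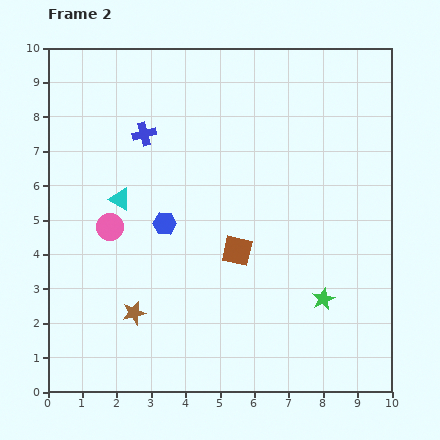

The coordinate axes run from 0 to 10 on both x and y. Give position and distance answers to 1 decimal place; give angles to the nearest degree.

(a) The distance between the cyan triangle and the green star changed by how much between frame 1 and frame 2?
+0.4

Distance in frame 1: 6.2. Distance in frame 2: 6.6.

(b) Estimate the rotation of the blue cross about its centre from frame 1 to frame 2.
18° counter-clockwise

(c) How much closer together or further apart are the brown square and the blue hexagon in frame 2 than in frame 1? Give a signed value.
-1.0

Distance in frame 1: 3.2. Distance in frame 2: 2.2.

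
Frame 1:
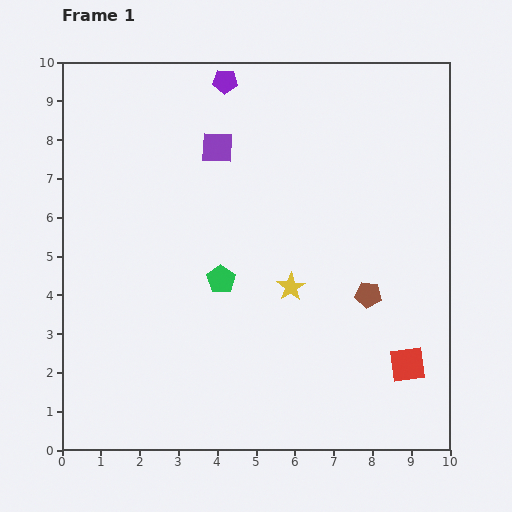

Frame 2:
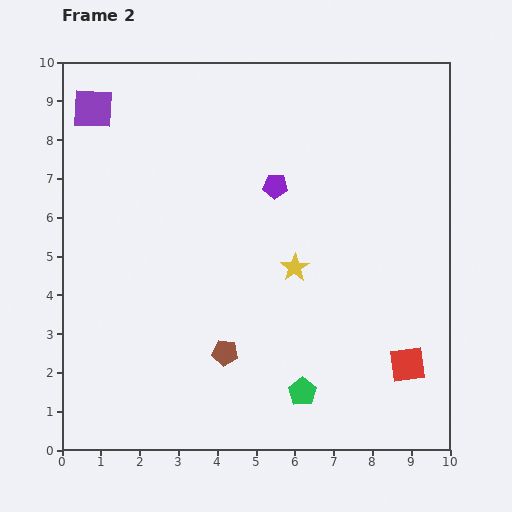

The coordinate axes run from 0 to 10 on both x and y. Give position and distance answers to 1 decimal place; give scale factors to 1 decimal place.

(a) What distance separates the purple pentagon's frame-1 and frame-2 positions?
3.0

The purple pentagon moved from (4.2, 9.5) to (5.5, 6.8), a distance of √(1.3² + 2.7²) ≈ 3.0.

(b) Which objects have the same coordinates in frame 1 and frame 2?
the red square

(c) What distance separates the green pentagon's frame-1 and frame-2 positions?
3.6

The green pentagon moved from (4.1, 4.4) to (6.2, 1.5), a distance of √(2.1² + 2.9²) ≈ 3.6.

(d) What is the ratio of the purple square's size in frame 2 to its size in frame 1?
1.3×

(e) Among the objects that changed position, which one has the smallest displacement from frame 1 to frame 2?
the yellow star

(moved 0.5)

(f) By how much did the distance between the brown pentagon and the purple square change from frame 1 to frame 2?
+1.8

Distance in frame 1: 5.4. Distance in frame 2: 7.2.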